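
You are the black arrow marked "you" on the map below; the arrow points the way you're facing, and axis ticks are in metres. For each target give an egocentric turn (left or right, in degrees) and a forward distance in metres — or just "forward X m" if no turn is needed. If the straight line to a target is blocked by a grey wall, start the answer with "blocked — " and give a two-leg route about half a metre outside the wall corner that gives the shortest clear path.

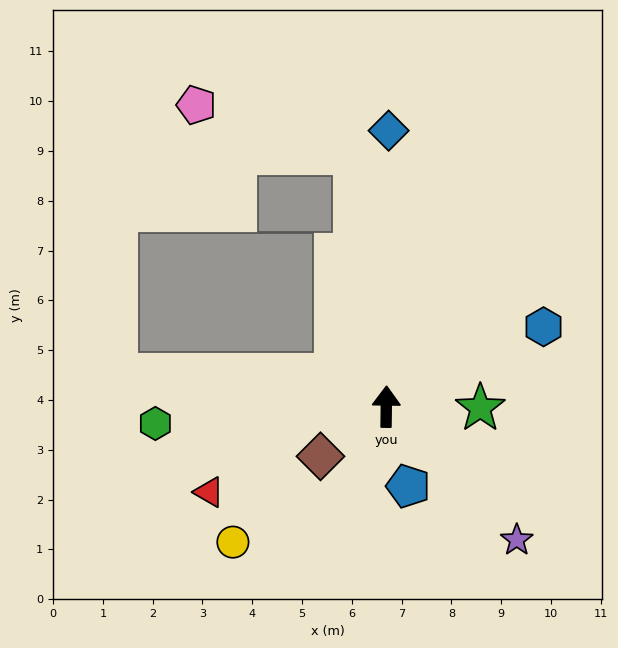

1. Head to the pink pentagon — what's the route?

blocked — turn left 8°, forward 5.1 m, then turn left 66°, forward 3.3 m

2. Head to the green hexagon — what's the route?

turn left 95°, forward 4.6 m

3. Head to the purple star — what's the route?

turn right 135°, forward 3.7 m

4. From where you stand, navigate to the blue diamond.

forward 5.5 m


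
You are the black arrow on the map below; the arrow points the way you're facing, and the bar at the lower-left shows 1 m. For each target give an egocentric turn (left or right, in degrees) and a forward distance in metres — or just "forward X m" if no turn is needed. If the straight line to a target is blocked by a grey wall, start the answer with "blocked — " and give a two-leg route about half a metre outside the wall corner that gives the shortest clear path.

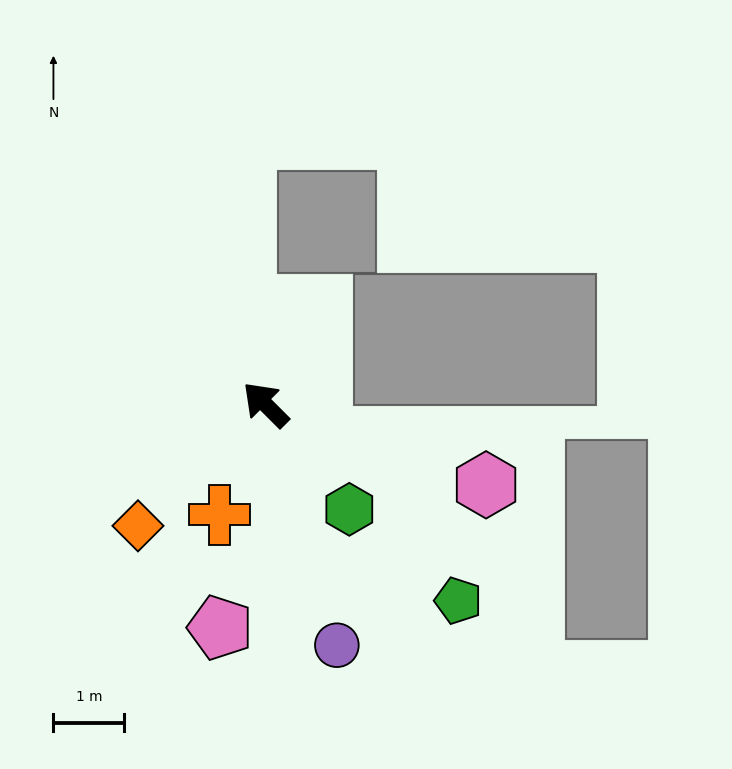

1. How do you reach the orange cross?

turn left 112°, forward 1.7 m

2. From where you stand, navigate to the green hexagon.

turn left 174°, forward 1.9 m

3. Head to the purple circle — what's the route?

turn left 152°, forward 3.5 m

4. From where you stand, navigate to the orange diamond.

turn left 89°, forward 2.5 m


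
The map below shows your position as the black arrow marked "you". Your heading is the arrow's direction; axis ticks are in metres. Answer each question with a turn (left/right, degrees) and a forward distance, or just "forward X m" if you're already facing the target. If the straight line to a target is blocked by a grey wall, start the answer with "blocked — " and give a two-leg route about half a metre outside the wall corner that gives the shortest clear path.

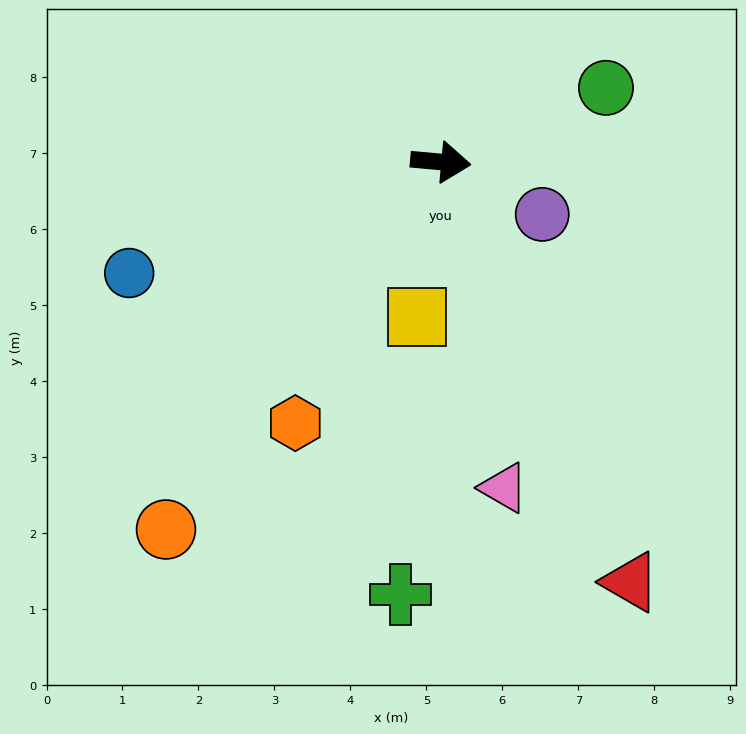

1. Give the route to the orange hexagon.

turn right 114°, forward 3.9 m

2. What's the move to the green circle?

turn left 29°, forward 2.4 m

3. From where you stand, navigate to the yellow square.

turn right 94°, forward 2.1 m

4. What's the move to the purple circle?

turn right 22°, forward 1.5 m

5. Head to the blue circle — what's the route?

turn right 155°, forward 4.4 m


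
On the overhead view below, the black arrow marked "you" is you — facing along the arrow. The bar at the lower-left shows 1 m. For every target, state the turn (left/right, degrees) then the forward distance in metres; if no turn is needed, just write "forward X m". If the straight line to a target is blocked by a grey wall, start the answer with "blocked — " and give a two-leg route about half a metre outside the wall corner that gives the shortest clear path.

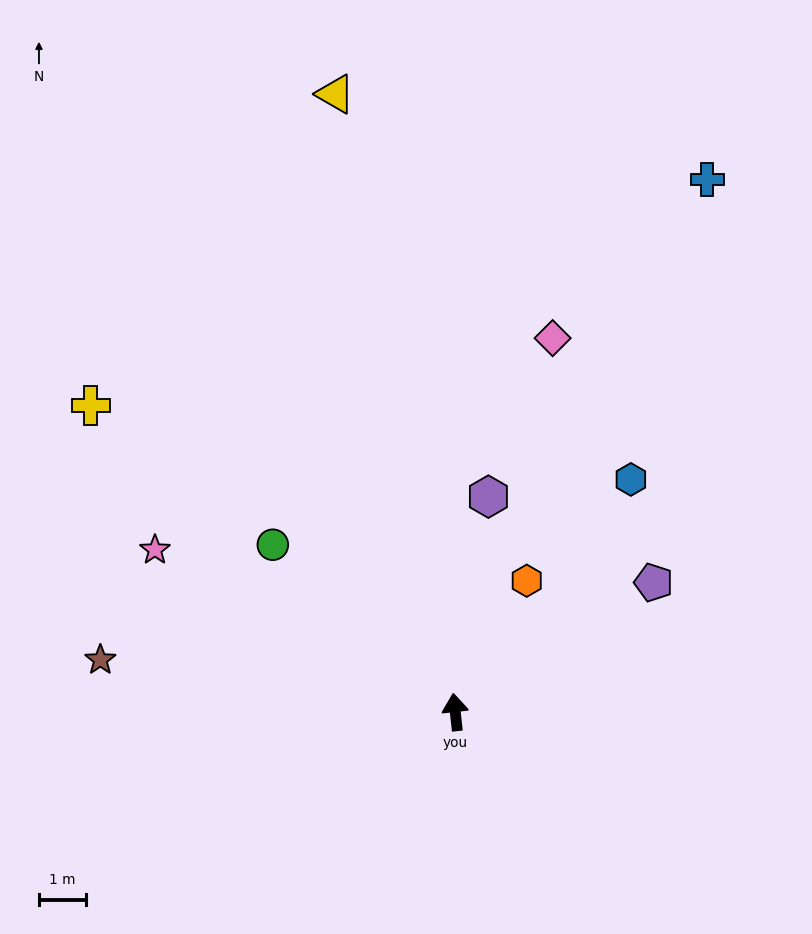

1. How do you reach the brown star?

turn left 75°, forward 7.7 m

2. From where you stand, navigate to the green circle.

turn left 41°, forward 5.3 m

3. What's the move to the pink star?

turn left 55°, forward 7.3 m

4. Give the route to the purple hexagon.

turn right 15°, forward 4.7 m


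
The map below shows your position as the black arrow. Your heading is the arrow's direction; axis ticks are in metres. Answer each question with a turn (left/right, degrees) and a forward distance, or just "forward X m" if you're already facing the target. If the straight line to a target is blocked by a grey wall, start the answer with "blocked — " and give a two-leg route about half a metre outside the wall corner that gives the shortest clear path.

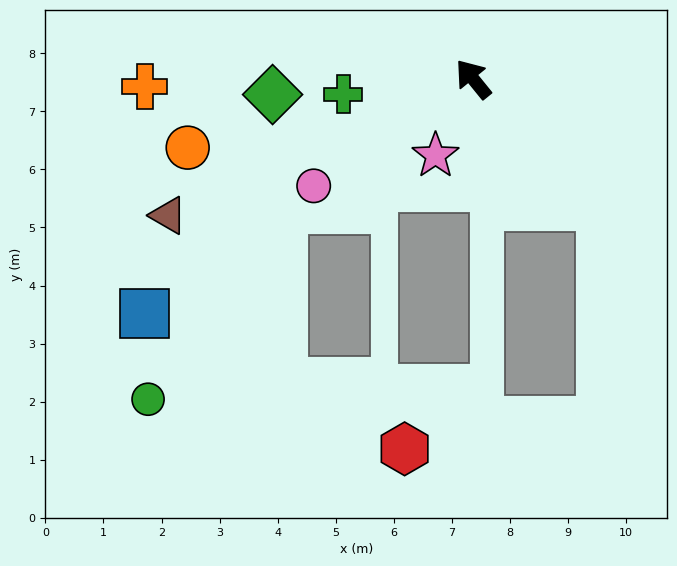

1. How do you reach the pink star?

turn left 115°, forward 1.5 m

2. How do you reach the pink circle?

turn left 85°, forward 3.3 m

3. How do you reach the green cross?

turn left 58°, forward 2.3 m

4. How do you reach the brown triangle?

turn left 75°, forward 5.8 m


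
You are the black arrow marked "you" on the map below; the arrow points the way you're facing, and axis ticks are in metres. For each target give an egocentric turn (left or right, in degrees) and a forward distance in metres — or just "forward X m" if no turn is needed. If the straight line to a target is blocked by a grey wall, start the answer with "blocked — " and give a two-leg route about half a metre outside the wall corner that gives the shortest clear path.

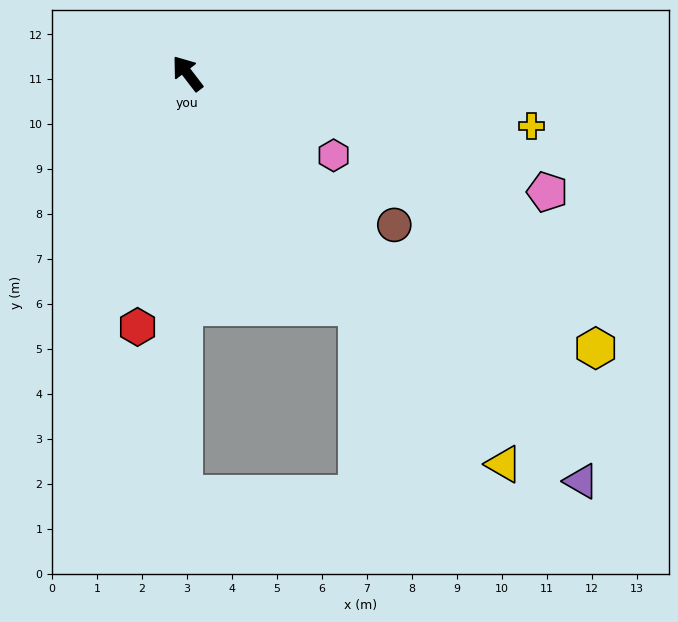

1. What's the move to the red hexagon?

turn left 131°, forward 5.7 m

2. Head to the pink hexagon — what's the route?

turn right 157°, forward 3.7 m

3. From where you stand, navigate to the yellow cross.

turn right 136°, forward 7.7 m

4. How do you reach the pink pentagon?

turn right 146°, forward 8.4 m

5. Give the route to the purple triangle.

turn right 173°, forward 12.6 m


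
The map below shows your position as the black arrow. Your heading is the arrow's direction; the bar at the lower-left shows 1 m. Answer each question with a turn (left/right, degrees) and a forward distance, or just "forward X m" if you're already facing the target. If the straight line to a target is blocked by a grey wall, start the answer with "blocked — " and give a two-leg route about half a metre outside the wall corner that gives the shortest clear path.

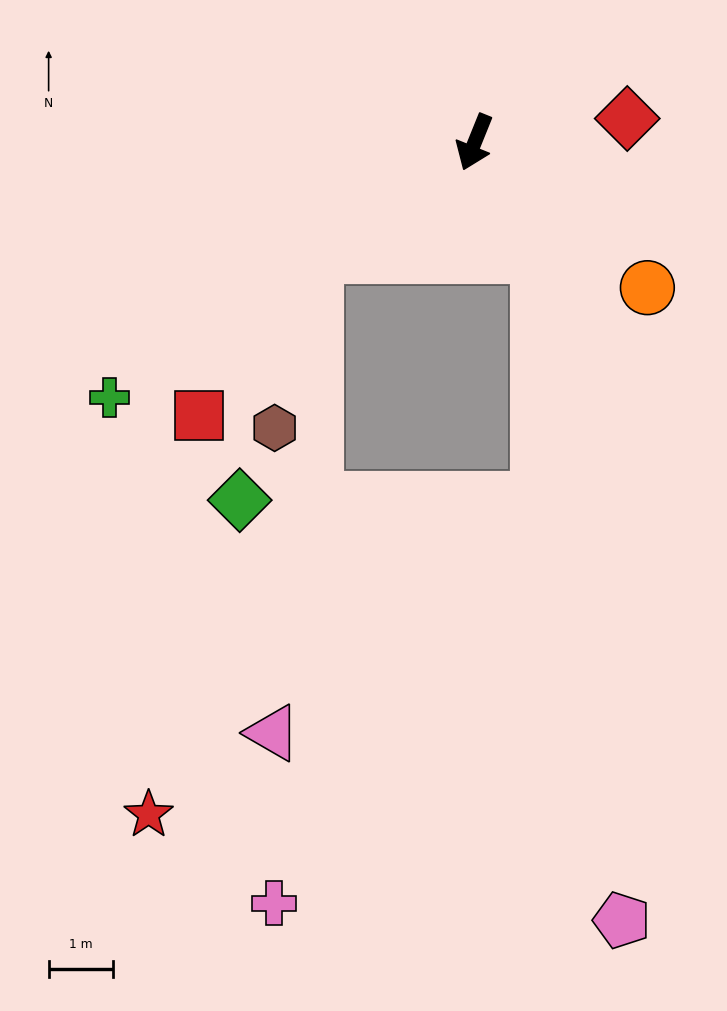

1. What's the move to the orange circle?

turn left 72°, forward 3.5 m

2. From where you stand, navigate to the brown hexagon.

blocked — turn right 32°, forward 3.0 m, then turn left 41°, forward 2.7 m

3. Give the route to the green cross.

turn right 33°, forward 6.9 m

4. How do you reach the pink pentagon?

blocked — turn left 51°, forward 2.0 m, then turn right 22°, forward 10.3 m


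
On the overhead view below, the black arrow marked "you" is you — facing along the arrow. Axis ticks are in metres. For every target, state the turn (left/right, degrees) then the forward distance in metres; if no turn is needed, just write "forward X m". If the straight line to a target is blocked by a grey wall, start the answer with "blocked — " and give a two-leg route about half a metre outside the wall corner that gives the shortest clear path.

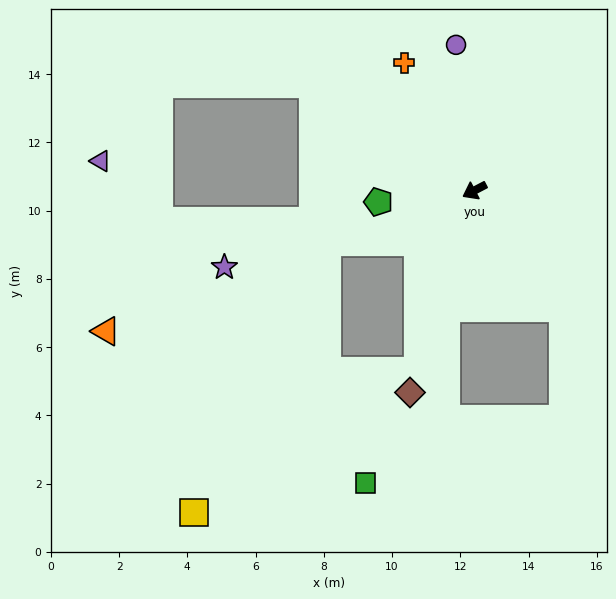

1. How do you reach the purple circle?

turn right 110°, forward 4.3 m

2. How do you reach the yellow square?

blocked — turn right 8°, forward 4.6 m, then turn left 44°, forward 8.8 m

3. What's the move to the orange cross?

turn right 89°, forward 4.3 m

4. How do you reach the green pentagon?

turn right 21°, forward 2.8 m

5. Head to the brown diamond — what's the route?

turn left 45°, forward 6.2 m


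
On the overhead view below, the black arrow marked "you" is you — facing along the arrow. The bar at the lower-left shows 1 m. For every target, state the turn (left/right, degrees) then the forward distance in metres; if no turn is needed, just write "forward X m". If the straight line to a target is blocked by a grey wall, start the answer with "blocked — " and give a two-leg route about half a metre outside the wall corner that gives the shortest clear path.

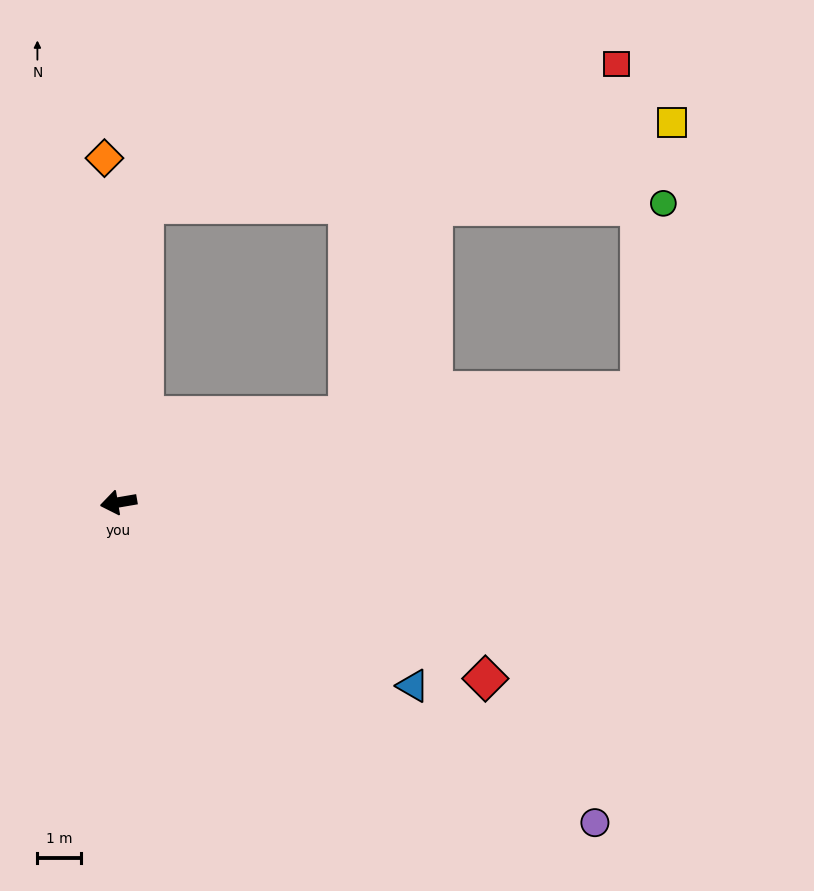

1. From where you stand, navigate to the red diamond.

turn left 145°, forward 9.3 m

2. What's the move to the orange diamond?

turn right 97°, forward 7.8 m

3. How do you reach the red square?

blocked — turn right 105°, forward 6.8 m, then turn right 68°, forward 11.2 m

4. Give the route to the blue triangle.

turn left 138°, forward 7.9 m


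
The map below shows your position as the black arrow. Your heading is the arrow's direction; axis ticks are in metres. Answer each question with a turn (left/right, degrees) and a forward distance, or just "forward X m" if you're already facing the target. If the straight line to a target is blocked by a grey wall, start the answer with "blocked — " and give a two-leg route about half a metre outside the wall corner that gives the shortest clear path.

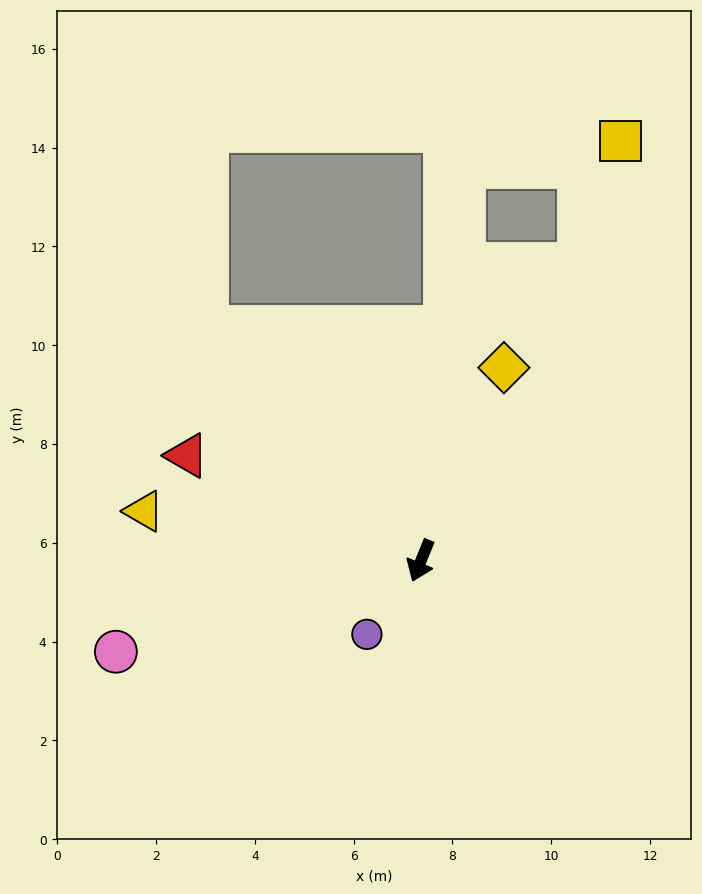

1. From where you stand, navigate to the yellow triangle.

turn right 78°, forward 5.7 m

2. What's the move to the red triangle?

turn right 92°, forward 5.2 m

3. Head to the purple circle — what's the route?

turn right 14°, forward 1.9 m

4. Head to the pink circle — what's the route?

turn right 51°, forward 6.4 m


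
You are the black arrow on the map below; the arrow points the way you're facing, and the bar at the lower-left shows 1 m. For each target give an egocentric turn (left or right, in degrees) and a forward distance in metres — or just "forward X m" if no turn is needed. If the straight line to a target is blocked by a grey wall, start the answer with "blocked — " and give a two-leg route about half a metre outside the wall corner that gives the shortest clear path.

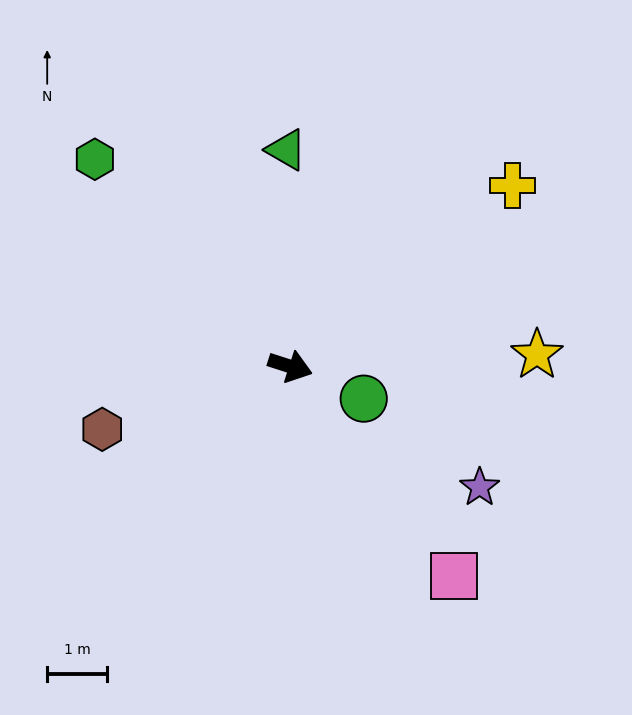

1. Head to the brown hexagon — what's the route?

turn right 144°, forward 3.3 m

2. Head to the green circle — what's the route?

turn right 6°, forward 1.3 m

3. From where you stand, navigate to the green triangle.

turn left 109°, forward 3.6 m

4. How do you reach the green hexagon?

turn left 151°, forward 4.7 m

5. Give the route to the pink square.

turn right 34°, forward 4.4 m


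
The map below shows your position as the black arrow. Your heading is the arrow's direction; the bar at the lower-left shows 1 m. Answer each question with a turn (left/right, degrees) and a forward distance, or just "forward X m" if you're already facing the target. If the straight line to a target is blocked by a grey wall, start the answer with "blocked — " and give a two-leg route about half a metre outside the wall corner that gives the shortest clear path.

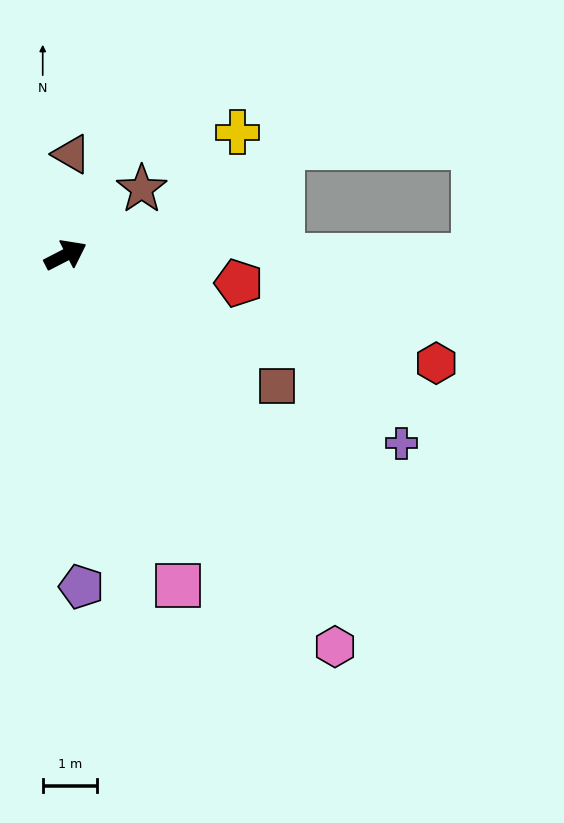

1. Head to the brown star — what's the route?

turn left 14°, forward 1.9 m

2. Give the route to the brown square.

turn right 59°, forward 4.6 m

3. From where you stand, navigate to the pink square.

turn right 98°, forward 6.4 m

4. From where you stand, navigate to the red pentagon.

turn right 36°, forward 3.2 m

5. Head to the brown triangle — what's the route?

turn left 59°, forward 1.9 m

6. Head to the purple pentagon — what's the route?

turn right 115°, forward 6.1 m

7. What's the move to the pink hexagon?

turn right 83°, forward 8.7 m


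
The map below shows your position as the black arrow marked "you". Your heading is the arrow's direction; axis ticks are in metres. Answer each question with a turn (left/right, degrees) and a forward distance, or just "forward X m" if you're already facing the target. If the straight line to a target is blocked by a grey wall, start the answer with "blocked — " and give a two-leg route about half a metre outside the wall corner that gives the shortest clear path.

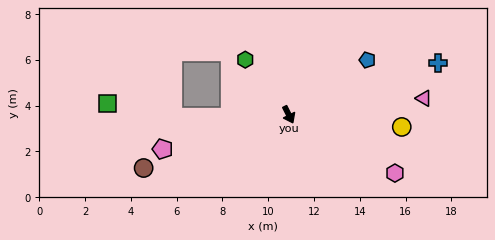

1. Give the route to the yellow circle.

turn left 57°, forward 5.0 m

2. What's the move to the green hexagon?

turn right 168°, forward 3.1 m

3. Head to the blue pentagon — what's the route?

turn left 98°, forward 4.2 m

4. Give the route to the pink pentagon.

turn right 101°, forward 5.7 m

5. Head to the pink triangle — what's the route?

turn left 70°, forward 5.9 m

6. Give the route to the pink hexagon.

turn left 34°, forward 5.3 m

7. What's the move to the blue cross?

turn left 82°, forward 6.9 m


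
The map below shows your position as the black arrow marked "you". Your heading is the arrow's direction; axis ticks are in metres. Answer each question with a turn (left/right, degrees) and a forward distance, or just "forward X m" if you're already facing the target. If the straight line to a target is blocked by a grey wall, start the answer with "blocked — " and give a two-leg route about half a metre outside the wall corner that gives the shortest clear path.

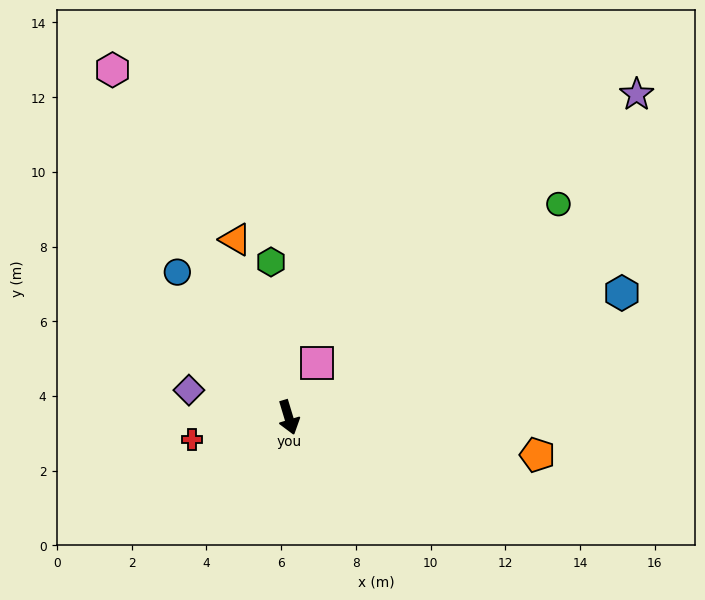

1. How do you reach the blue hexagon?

turn left 94°, forward 9.5 m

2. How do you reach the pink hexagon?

turn right 170°, forward 10.4 m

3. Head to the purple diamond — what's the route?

turn right 122°, forward 2.8 m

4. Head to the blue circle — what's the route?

turn right 159°, forward 4.9 m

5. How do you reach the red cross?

turn right 94°, forward 2.7 m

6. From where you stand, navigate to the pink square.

turn left 136°, forward 1.6 m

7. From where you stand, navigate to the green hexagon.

turn left 170°, forward 4.2 m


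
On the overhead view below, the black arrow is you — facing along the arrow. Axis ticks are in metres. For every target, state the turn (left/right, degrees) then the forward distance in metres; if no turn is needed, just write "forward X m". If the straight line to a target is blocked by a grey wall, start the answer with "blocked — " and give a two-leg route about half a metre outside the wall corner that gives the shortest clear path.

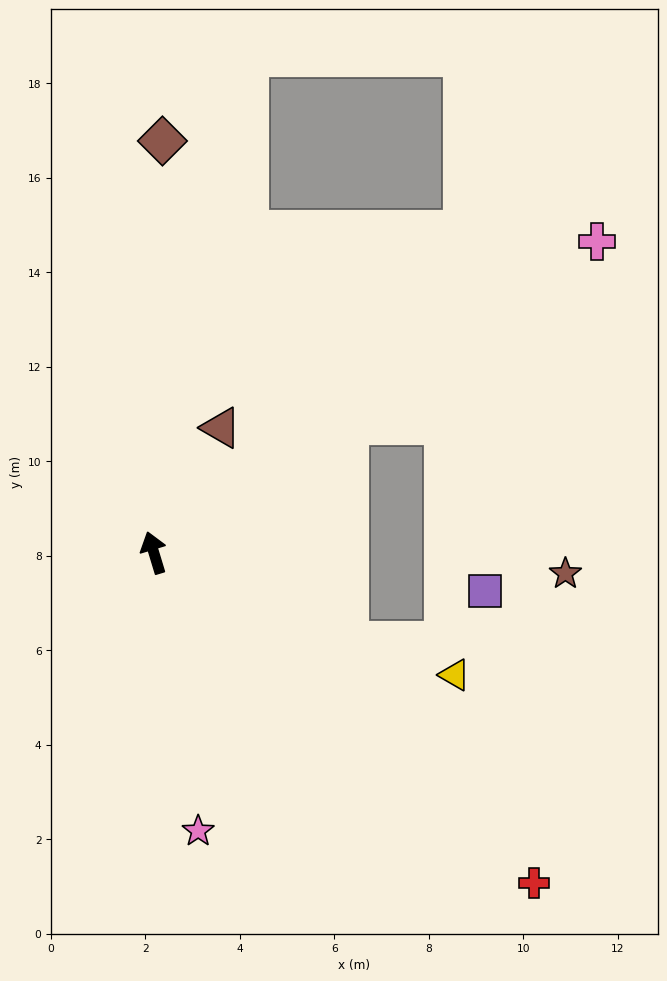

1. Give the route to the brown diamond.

turn right 18°, forward 8.7 m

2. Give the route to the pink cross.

turn right 72°, forward 11.5 m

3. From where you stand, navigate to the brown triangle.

turn right 45°, forward 3.0 m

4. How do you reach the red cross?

turn right 148°, forward 10.7 m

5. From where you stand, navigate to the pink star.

turn left 172°, forward 6.0 m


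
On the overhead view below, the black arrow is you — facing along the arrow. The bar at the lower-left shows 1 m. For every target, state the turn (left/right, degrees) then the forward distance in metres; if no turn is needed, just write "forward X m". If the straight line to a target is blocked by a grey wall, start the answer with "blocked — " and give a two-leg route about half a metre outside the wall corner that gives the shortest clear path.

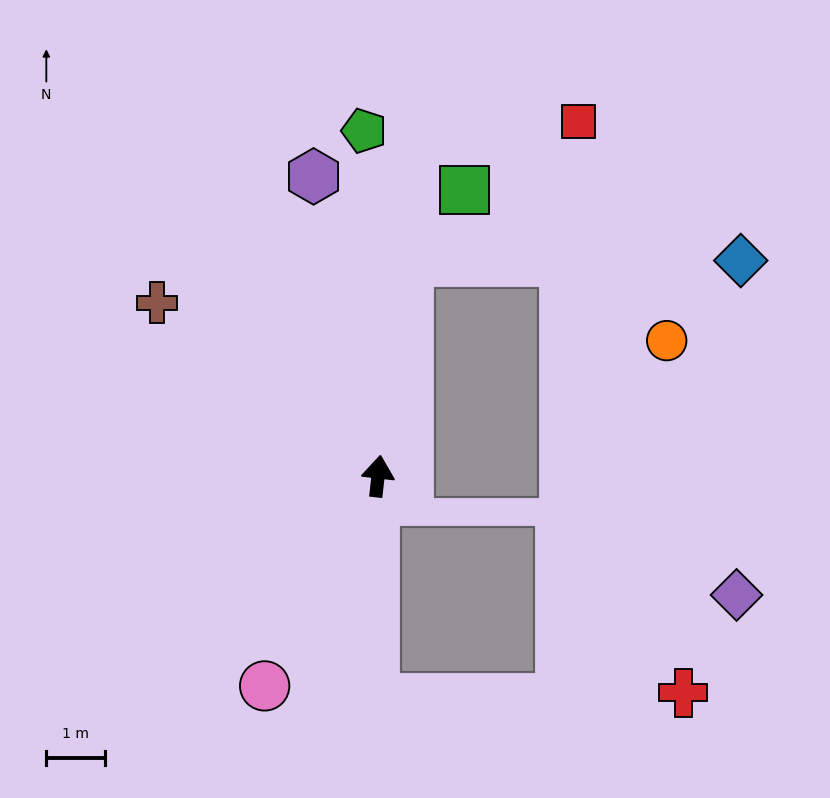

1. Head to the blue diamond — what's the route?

blocked — forward 3.7 m, then turn right 83°, forward 5.7 m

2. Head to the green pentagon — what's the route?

turn left 9°, forward 5.9 m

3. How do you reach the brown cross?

turn left 58°, forward 4.8 m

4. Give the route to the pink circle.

turn left 158°, forward 4.1 m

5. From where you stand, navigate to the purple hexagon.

turn left 19°, forward 5.2 m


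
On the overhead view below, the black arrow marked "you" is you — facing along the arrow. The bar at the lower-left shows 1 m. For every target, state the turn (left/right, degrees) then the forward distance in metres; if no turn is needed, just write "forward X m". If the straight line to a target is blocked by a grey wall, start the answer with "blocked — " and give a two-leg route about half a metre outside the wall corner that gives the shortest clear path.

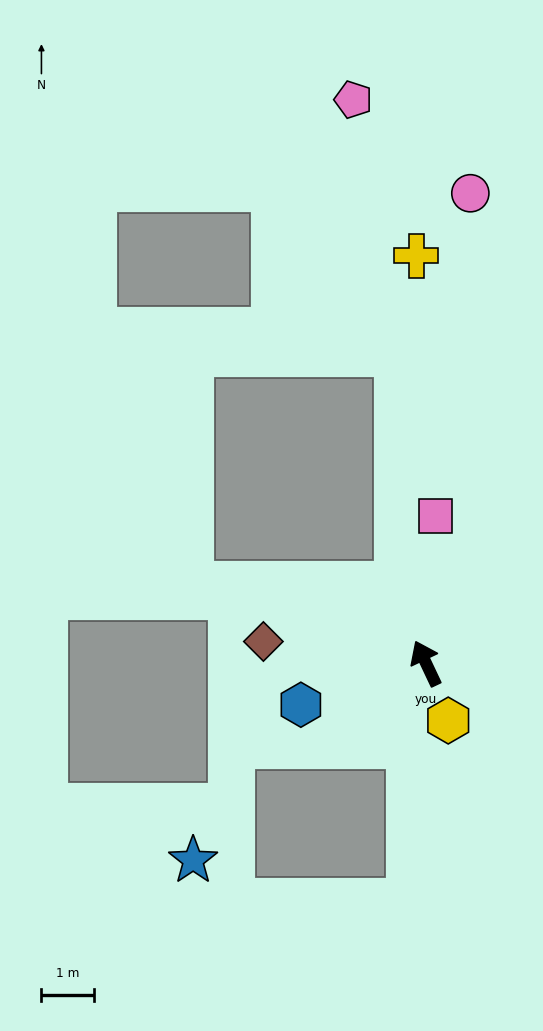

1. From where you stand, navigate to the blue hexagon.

turn left 83°, forward 2.5 m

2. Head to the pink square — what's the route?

turn right 29°, forward 2.8 m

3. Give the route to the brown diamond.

turn left 57°, forward 3.1 m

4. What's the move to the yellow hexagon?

turn left 176°, forward 1.2 m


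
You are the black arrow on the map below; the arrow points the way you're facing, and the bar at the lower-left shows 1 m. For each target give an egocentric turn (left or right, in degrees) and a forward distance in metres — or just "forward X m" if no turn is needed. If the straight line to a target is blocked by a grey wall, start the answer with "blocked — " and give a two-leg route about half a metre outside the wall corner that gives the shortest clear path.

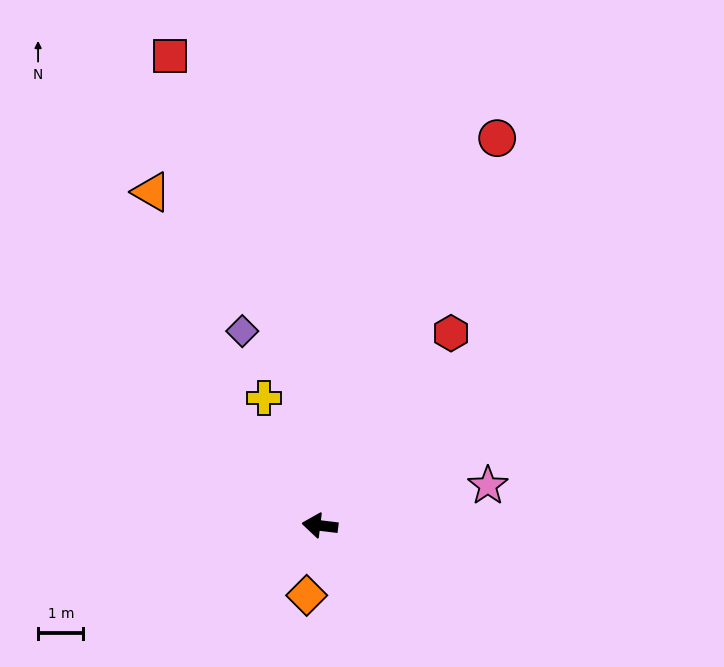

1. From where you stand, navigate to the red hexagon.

turn right 117°, forward 5.1 m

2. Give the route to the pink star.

turn right 160°, forward 3.8 m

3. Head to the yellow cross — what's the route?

turn right 59°, forward 3.1 m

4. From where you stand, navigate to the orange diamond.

turn left 86°, forward 1.6 m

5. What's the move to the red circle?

turn right 108°, forward 9.4 m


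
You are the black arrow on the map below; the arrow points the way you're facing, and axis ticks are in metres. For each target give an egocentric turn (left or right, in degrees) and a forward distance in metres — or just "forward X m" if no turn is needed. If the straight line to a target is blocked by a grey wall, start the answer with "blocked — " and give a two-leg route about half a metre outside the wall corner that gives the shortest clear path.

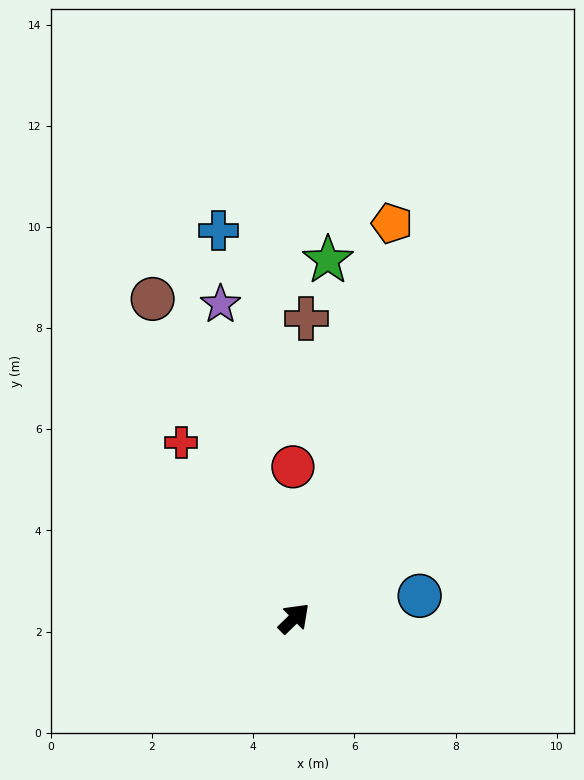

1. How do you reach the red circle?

turn left 46°, forward 3.0 m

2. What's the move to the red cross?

turn left 78°, forward 4.1 m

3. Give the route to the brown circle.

turn left 70°, forward 6.9 m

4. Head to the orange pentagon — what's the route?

turn left 32°, forward 8.0 m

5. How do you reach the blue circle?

turn right 34°, forward 2.5 m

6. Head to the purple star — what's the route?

turn left 59°, forward 6.4 m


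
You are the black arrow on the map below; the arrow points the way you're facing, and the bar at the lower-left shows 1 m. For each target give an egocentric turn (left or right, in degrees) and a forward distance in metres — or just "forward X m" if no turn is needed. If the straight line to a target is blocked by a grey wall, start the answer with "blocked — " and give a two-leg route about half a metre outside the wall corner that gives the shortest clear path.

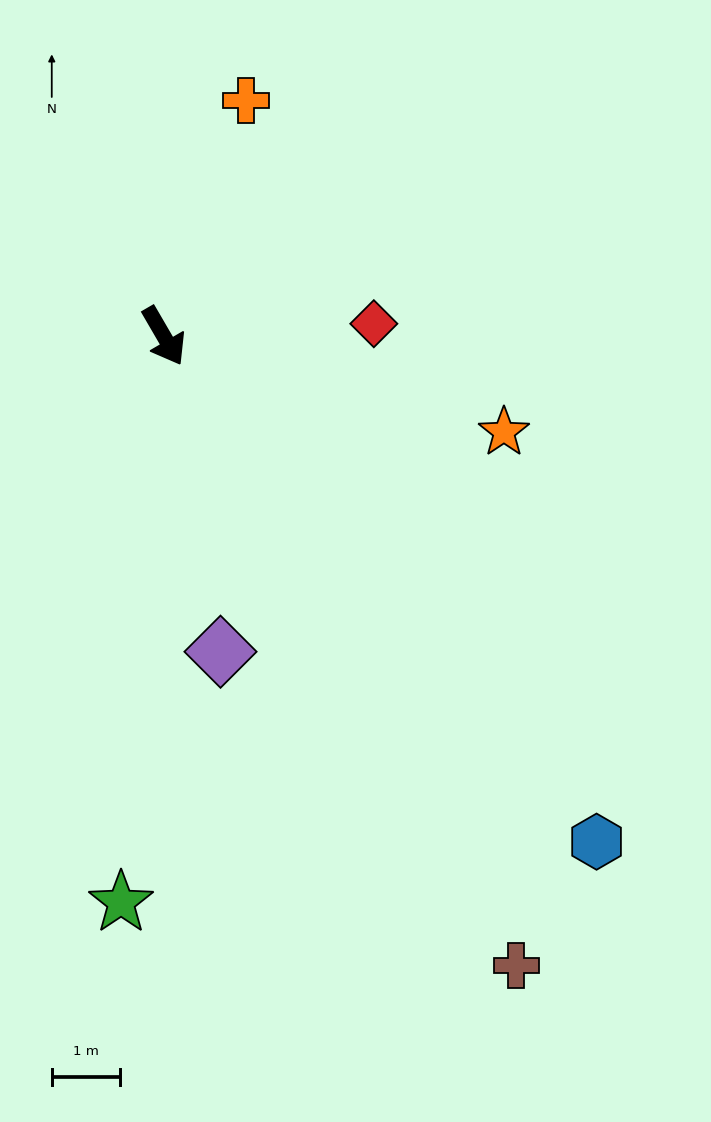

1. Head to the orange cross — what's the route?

turn left 131°, forward 3.6 m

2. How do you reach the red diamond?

turn left 63°, forward 3.1 m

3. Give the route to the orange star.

turn left 44°, forward 5.2 m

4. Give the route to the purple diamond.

turn right 20°, forward 4.7 m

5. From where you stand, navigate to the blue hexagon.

turn left 10°, forward 9.7 m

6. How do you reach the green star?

turn right 35°, forward 8.3 m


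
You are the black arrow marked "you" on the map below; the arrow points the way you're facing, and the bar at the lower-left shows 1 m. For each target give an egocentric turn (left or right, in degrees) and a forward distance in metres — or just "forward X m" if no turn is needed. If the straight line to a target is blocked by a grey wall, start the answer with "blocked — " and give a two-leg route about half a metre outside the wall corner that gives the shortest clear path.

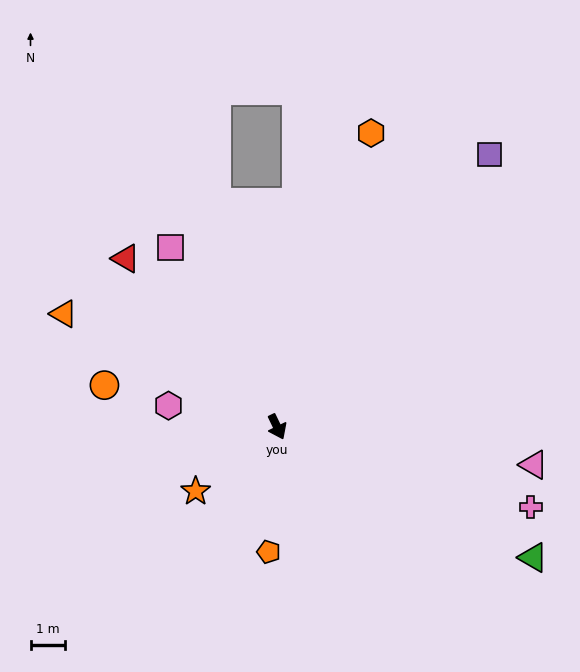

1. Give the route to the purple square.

turn left 116°, forward 10.0 m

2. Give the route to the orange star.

turn right 77°, forward 3.0 m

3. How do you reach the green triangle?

turn left 37°, forward 8.3 m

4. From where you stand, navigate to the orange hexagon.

turn left 136°, forward 8.9 m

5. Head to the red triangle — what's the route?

turn right 164°, forward 6.6 m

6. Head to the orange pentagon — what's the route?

turn right 30°, forward 3.6 m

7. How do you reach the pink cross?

turn left 47°, forward 7.7 m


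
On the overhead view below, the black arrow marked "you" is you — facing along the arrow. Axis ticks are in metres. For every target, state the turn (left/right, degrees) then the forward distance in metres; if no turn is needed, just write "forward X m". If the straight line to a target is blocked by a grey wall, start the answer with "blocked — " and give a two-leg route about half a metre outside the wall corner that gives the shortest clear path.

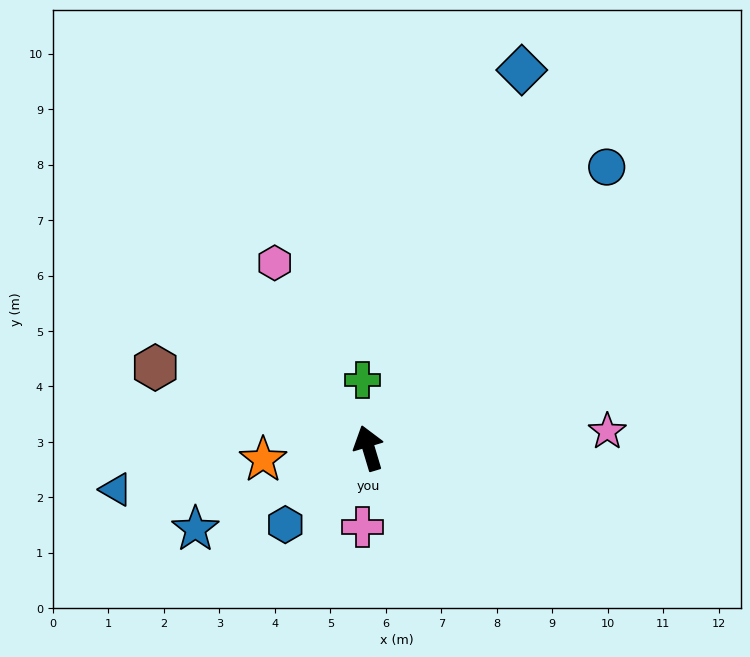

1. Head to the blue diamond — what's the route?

turn right 39°, forward 7.4 m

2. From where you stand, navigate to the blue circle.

turn right 57°, forward 6.6 m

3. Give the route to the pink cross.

turn left 159°, forward 1.4 m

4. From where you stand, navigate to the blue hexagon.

turn left 116°, forward 2.0 m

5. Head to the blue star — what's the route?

turn left 98°, forward 3.4 m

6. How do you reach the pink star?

turn right 103°, forward 4.3 m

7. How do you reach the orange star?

turn left 80°, forward 1.9 m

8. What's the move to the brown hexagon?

turn left 53°, forward 4.1 m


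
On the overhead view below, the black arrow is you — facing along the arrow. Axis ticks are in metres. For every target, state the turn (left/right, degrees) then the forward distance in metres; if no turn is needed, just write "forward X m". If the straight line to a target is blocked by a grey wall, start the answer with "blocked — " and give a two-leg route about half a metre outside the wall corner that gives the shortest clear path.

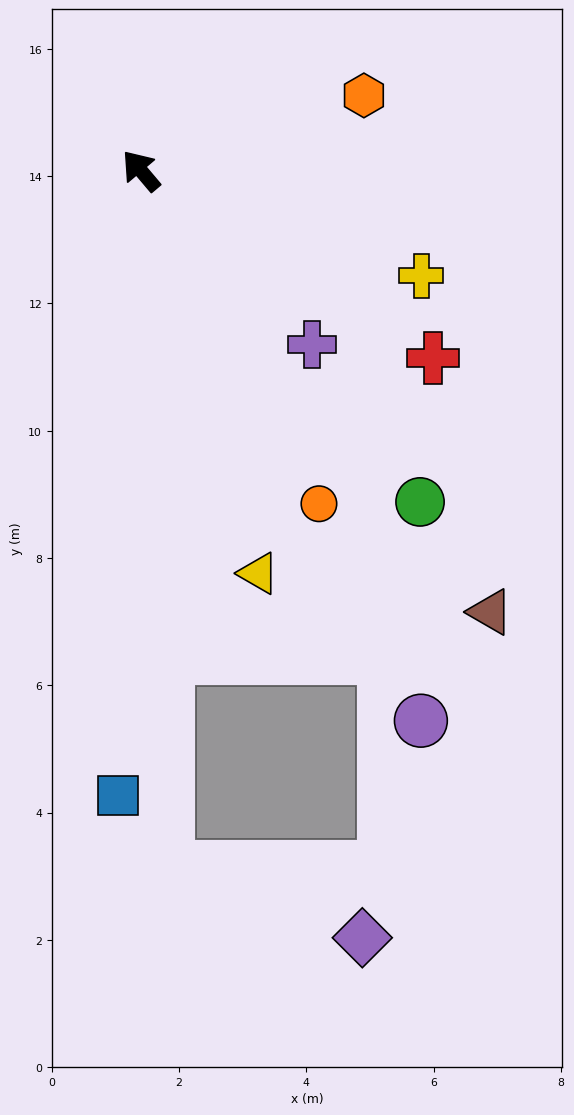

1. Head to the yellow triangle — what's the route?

turn left 156°, forward 6.6 m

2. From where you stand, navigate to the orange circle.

turn left 168°, forward 5.9 m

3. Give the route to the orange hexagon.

turn right 112°, forward 3.7 m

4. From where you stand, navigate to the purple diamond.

blocked — turn left 142°, forward 11.0 m, then turn left 68°, forward 3.3 m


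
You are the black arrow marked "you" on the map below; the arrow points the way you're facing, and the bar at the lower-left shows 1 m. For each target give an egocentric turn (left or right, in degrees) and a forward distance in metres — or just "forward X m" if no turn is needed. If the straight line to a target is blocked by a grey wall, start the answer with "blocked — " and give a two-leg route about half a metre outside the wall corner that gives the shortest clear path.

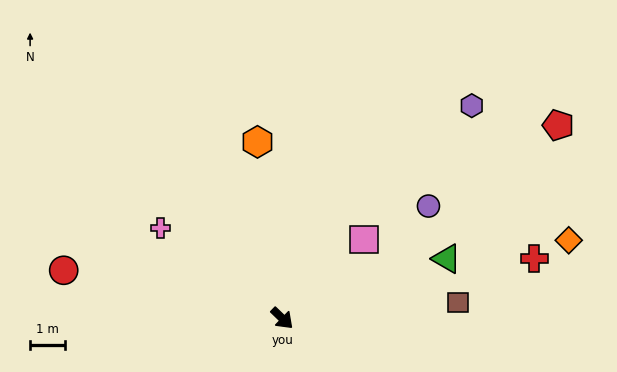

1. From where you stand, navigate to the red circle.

turn right 148°, forward 6.5 m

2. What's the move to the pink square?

turn left 88°, forward 3.3 m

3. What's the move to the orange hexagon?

turn left 142°, forward 5.2 m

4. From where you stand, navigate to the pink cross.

turn right 172°, forward 4.4 m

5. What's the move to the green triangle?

turn left 64°, forward 5.1 m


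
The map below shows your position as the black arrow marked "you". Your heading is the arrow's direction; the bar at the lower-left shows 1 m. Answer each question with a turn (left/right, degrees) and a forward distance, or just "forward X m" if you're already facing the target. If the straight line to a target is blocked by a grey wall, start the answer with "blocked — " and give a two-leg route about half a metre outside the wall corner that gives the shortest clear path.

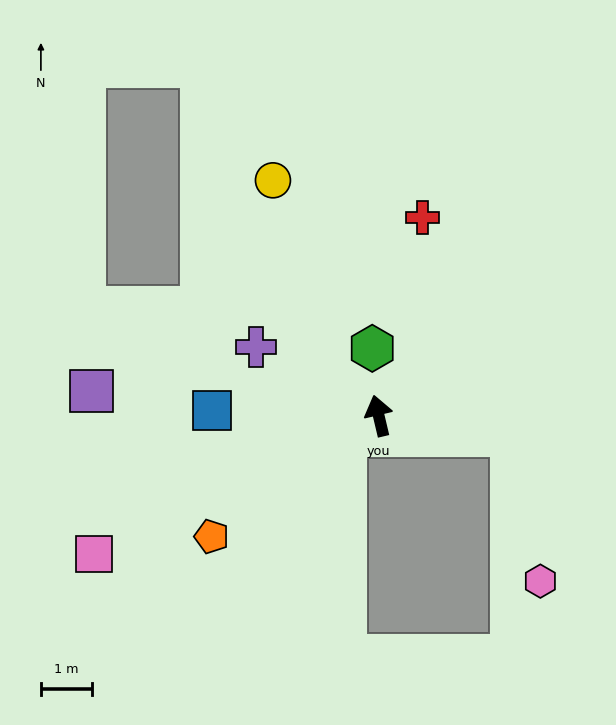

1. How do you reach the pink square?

turn left 103°, forward 6.2 m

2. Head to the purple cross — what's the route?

turn left 47°, forward 2.8 m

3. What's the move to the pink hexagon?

blocked — turn right 112°, forward 2.6 m, then turn right 70°, forward 2.9 m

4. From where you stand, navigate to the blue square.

turn left 75°, forward 3.3 m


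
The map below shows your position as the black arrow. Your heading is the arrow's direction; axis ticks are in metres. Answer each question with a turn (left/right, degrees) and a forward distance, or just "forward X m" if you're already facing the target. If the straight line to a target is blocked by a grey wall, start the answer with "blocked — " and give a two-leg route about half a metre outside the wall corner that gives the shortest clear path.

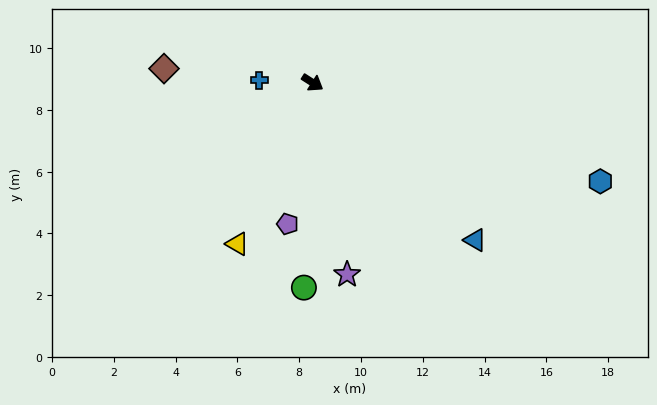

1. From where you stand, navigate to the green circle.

turn right 60°, forward 6.6 m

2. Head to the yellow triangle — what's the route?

turn right 82°, forward 5.8 m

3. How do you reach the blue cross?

turn right 150°, forward 1.7 m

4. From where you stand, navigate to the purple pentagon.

turn right 67°, forward 4.6 m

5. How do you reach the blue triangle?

turn right 12°, forward 7.3 m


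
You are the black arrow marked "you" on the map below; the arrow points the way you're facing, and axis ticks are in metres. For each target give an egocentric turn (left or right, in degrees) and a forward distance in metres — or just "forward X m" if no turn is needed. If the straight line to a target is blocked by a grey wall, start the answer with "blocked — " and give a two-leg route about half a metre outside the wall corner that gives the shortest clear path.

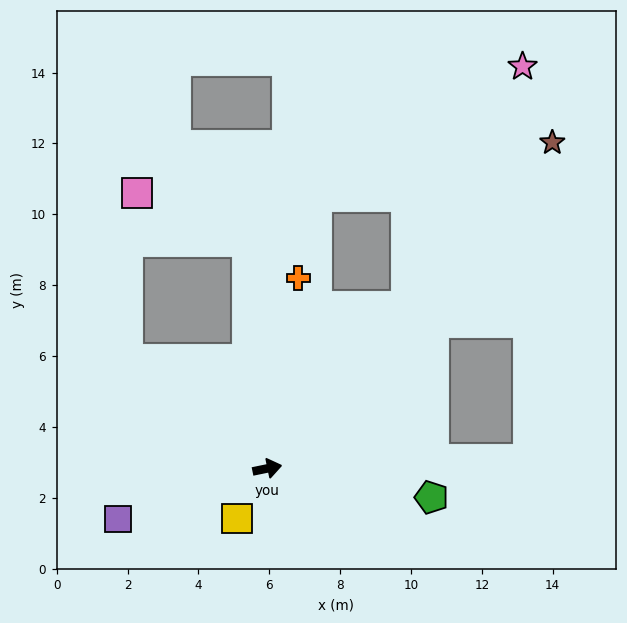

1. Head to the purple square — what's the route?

turn right 173°, forward 4.5 m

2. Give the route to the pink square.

blocked — turn left 83°, forward 6.4 m, then turn left 61°, forward 3.4 m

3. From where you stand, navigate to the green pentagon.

turn right 22°, forward 4.7 m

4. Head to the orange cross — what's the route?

turn left 69°, forward 5.4 m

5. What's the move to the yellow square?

turn right 133°, forward 1.7 m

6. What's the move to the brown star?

turn left 37°, forward 12.2 m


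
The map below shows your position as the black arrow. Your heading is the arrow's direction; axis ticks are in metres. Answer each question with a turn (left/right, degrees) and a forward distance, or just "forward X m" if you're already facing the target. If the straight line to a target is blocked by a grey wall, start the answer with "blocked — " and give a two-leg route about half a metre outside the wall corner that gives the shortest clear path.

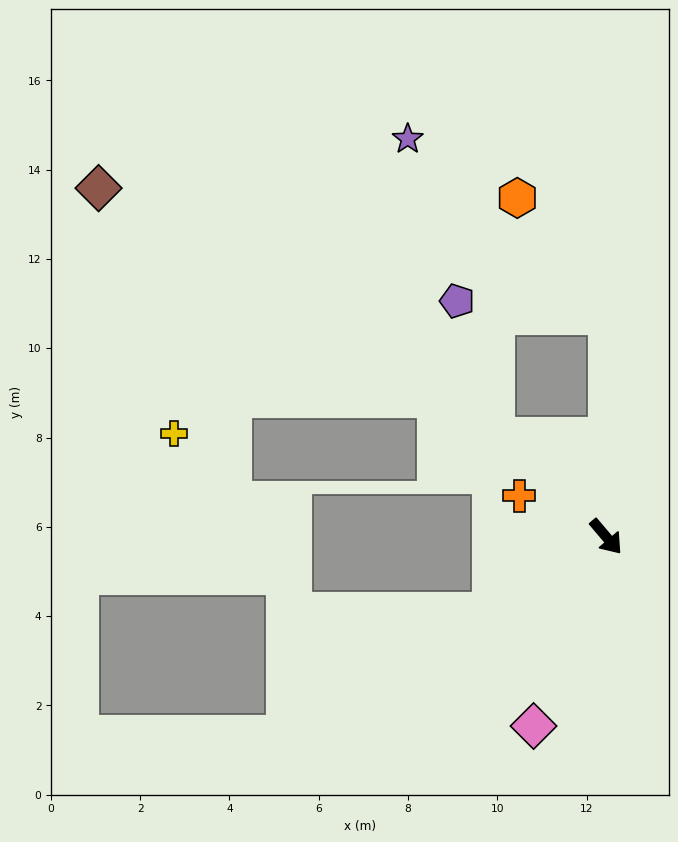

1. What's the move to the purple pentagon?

blocked — turn right 173°, forward 3.3 m, then turn right 31°, forward 3.1 m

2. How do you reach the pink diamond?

turn right 61°, forward 4.5 m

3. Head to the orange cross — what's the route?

turn right 155°, forward 2.2 m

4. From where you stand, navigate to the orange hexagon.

blocked — turn left 139°, forward 4.9 m, then turn left 38°, forward 3.3 m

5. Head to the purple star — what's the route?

blocked — turn left 139°, forward 4.9 m, then turn left 49°, forward 6.0 m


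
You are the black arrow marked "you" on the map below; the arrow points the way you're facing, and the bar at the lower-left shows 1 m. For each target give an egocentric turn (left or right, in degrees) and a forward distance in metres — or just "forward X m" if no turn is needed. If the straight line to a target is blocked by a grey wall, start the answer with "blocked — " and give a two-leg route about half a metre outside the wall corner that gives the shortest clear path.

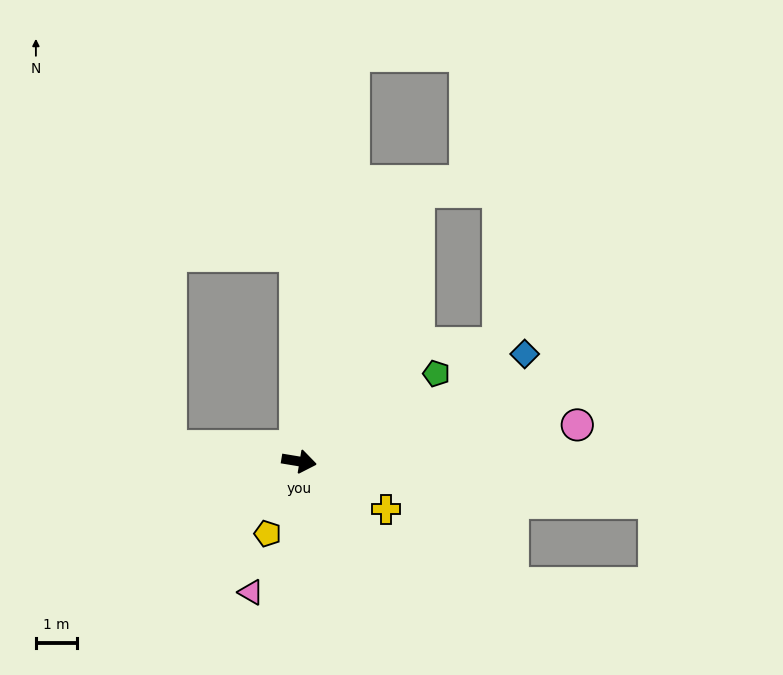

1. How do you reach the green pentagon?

turn left 42°, forward 3.9 m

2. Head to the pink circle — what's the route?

turn left 17°, forward 6.8 m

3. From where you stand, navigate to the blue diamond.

turn left 35°, forward 6.0 m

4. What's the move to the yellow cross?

turn right 19°, forward 2.4 m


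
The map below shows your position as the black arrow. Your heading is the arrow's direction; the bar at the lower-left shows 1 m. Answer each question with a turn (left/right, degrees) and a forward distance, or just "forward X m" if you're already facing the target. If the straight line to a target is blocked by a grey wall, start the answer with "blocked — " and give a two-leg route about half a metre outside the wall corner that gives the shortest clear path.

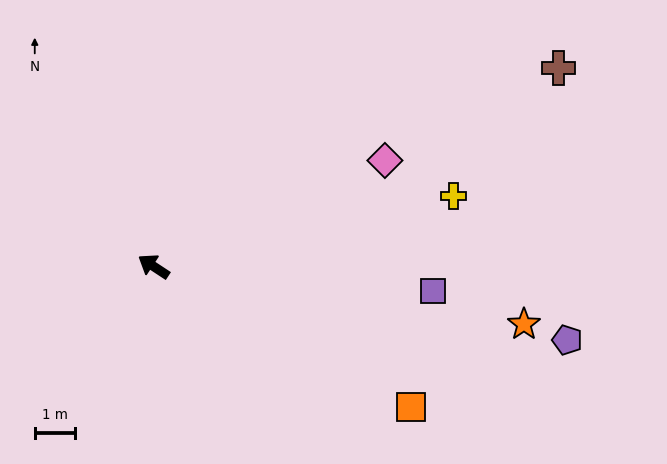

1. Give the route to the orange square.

turn right 175°, forward 7.4 m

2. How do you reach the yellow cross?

turn right 133°, forward 7.7 m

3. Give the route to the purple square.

turn right 152°, forward 7.0 m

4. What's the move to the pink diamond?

turn right 122°, forward 6.4 m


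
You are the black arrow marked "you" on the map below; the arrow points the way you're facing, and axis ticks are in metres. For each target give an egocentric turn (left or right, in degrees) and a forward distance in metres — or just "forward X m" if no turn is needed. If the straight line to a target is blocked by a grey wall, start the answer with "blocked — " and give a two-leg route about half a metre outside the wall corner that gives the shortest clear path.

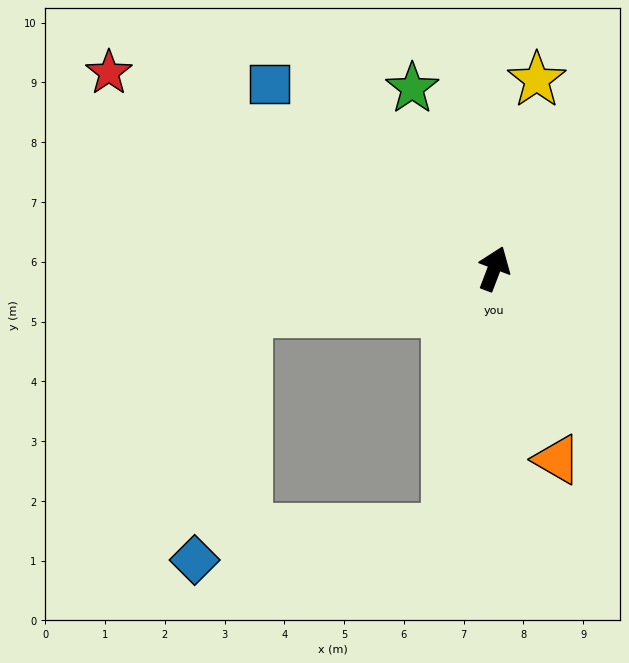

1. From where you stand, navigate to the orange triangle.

turn right 141°, forward 3.4 m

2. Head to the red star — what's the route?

turn left 84°, forward 7.2 m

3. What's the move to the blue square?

turn left 71°, forward 4.9 m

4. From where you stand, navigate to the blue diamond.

blocked — turn left 121°, forward 4.2 m, then turn left 68°, forward 4.2 m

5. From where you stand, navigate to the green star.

turn left 45°, forward 3.3 m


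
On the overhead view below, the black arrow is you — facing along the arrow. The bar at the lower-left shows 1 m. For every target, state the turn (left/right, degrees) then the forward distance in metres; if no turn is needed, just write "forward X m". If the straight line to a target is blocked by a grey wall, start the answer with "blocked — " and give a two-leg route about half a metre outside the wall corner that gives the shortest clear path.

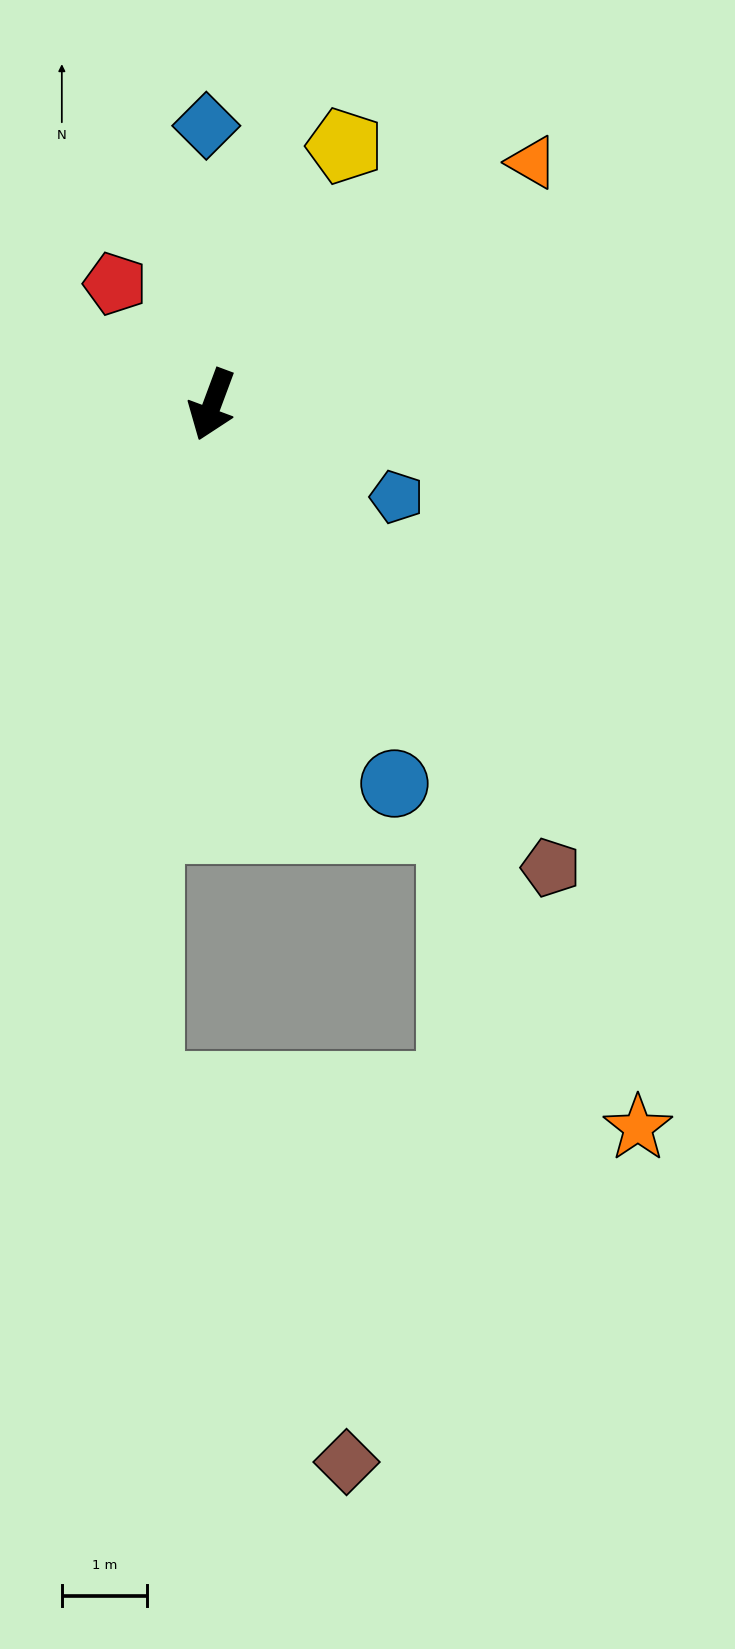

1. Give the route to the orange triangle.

turn left 148°, forward 4.7 m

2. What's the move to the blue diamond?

turn right 158°, forward 3.3 m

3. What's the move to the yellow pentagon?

turn left 173°, forward 3.4 m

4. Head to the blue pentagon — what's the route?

turn left 84°, forward 2.4 m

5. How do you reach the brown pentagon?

turn left 57°, forward 6.7 m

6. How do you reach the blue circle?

turn left 46°, forward 4.9 m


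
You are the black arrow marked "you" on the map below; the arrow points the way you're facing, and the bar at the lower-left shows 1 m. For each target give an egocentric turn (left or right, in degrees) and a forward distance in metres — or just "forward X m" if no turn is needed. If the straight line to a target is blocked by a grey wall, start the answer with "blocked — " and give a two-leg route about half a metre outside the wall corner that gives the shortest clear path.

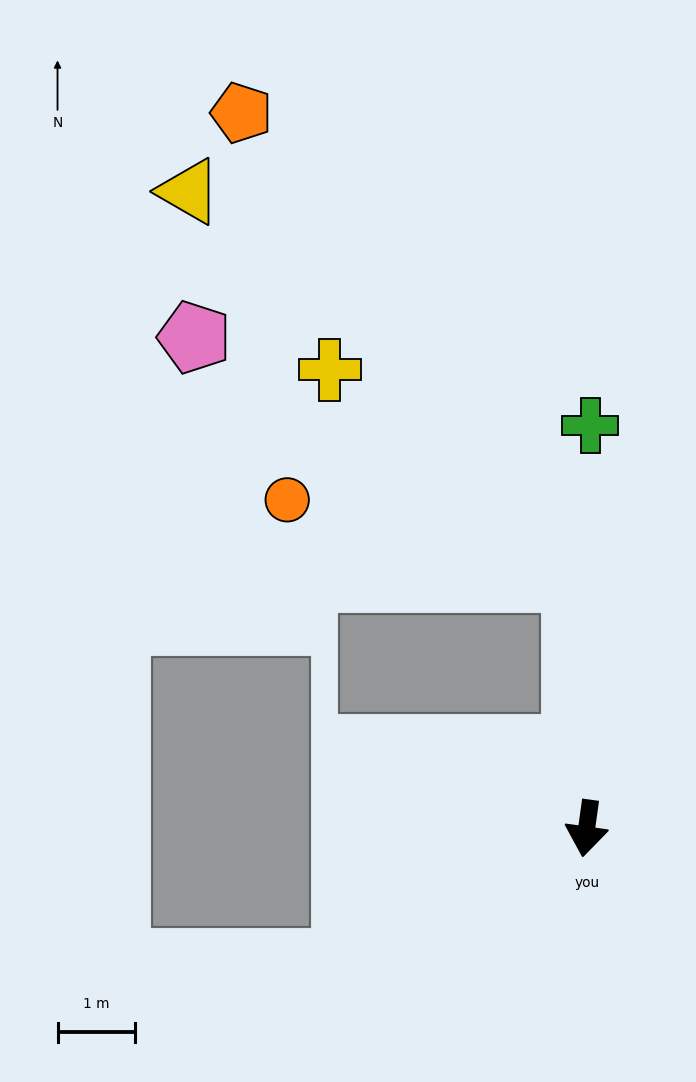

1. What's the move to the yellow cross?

blocked — turn right 169°, forward 3.2 m, then turn left 46°, forward 4.2 m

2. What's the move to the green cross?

turn right 173°, forward 5.2 m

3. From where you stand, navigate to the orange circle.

blocked — turn right 169°, forward 3.2 m, then turn left 72°, forward 3.8 m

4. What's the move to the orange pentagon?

blocked — turn right 169°, forward 3.2 m, then turn left 32°, forward 7.4 m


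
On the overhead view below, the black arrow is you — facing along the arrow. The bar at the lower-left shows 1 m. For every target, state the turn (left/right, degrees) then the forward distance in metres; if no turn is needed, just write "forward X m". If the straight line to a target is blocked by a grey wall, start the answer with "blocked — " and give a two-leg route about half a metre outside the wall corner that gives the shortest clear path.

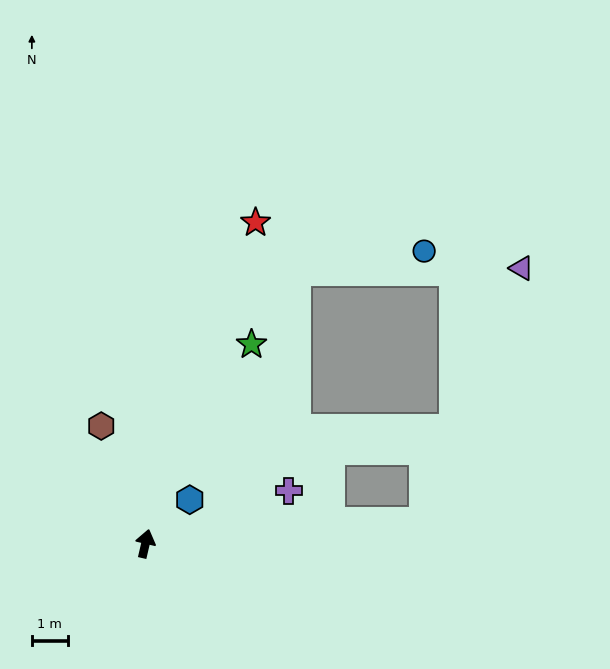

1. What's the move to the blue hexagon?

turn right 32°, forward 1.7 m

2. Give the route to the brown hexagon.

turn left 34°, forward 3.5 m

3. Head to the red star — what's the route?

turn right 6°, forward 9.5 m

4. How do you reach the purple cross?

turn right 57°, forward 4.3 m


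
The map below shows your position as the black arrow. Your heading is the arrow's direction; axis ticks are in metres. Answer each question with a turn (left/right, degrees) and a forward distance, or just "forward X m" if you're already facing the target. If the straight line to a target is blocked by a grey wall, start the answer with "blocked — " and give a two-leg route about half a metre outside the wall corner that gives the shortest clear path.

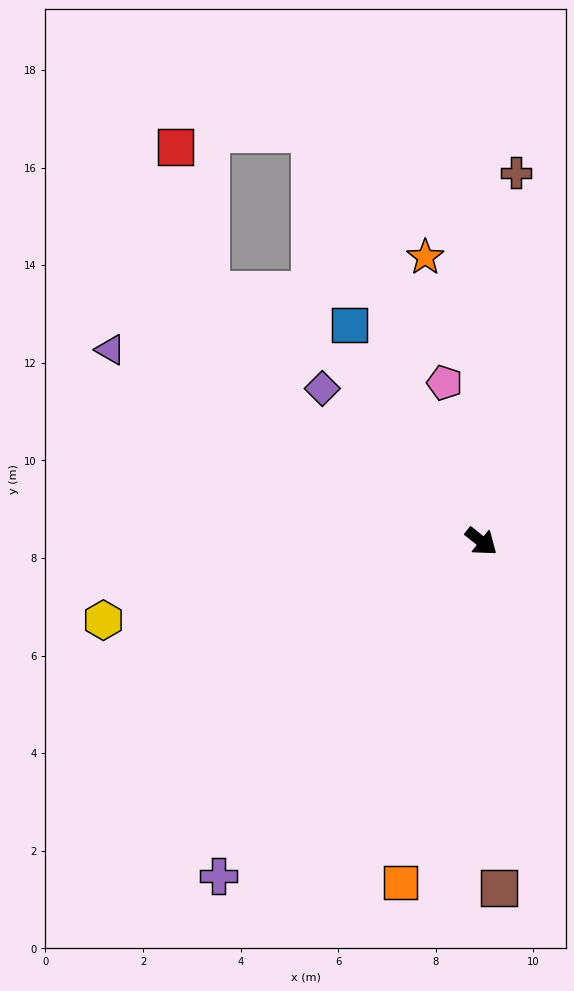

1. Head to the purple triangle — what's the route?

turn right 169°, forward 8.6 m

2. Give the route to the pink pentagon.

turn left 142°, forward 3.3 m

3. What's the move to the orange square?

turn right 65°, forward 7.2 m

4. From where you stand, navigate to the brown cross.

turn left 123°, forward 7.6 m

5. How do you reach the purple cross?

turn right 90°, forward 8.7 m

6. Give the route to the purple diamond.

turn left 175°, forward 4.5 m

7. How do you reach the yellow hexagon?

turn right 130°, forward 7.9 m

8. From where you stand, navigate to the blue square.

turn left 160°, forward 5.2 m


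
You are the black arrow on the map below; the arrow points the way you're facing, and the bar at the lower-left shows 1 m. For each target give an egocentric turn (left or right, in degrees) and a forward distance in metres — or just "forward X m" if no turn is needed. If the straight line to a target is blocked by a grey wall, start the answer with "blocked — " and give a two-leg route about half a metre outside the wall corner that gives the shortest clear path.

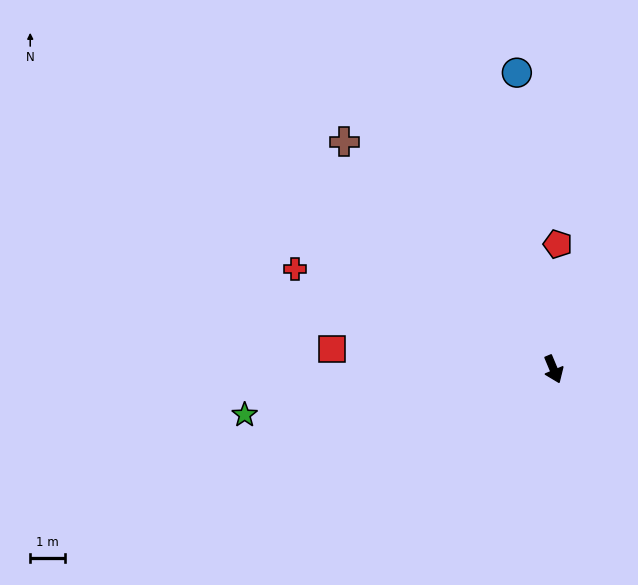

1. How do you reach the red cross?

turn right 134°, forward 8.0 m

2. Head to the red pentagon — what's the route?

turn left 155°, forward 3.6 m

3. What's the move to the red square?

turn right 118°, forward 6.4 m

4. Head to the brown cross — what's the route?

turn right 160°, forward 8.9 m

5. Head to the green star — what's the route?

turn right 104°, forward 9.0 m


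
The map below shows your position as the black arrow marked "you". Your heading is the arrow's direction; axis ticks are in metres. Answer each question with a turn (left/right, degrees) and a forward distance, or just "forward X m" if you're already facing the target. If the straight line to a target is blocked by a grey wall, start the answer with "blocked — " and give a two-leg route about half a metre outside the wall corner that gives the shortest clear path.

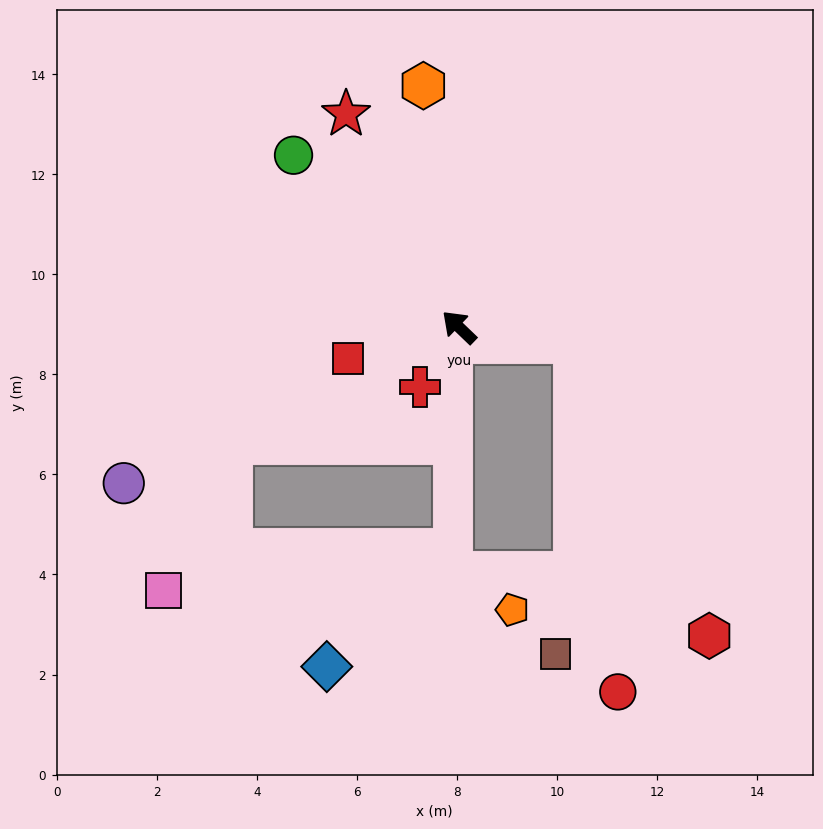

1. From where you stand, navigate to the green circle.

turn right 2°, forward 4.8 m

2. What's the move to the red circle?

blocked — turn right 144°, forward 2.3 m, then turn right 75°, forward 7.0 m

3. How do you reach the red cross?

turn left 101°, forward 1.4 m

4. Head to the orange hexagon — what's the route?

turn right 38°, forward 4.9 m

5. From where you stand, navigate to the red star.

turn right 18°, forward 4.8 m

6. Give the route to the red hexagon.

blocked — turn right 144°, forward 2.3 m, then turn right 58°, forward 6.4 m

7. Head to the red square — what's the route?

turn left 60°, forward 2.3 m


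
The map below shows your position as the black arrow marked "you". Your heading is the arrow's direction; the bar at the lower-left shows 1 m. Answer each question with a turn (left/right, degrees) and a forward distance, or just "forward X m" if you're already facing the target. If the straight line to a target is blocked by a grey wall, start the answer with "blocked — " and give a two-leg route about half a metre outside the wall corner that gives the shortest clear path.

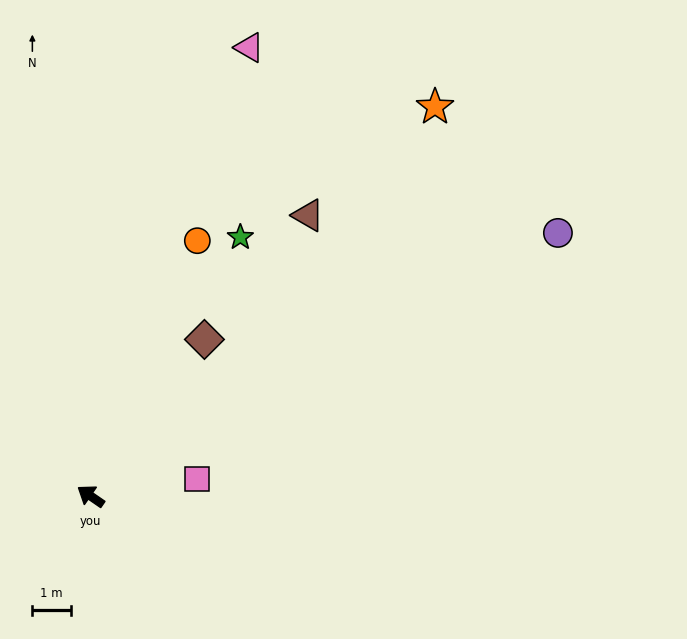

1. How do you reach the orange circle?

turn right 78°, forward 7.2 m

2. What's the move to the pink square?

turn right 136°, forward 2.8 m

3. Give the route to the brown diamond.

turn right 91°, forward 5.0 m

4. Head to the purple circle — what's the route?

turn right 116°, forward 14.0 m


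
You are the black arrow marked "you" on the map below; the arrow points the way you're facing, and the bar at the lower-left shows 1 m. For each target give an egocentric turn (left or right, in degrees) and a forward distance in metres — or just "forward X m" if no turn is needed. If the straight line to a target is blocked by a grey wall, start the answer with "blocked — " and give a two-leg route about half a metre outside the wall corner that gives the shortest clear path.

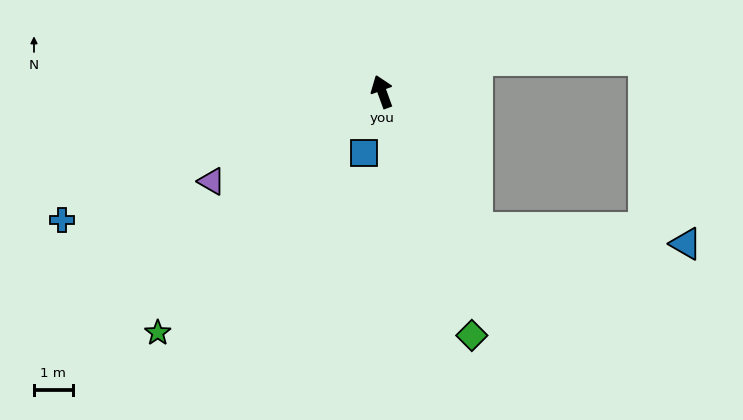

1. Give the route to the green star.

turn left 117°, forward 8.5 m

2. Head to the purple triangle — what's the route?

turn left 98°, forward 5.0 m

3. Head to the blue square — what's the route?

turn left 143°, forward 1.6 m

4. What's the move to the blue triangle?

blocked — turn right 165°, forward 4.3 m, then turn left 51°, forward 5.4 m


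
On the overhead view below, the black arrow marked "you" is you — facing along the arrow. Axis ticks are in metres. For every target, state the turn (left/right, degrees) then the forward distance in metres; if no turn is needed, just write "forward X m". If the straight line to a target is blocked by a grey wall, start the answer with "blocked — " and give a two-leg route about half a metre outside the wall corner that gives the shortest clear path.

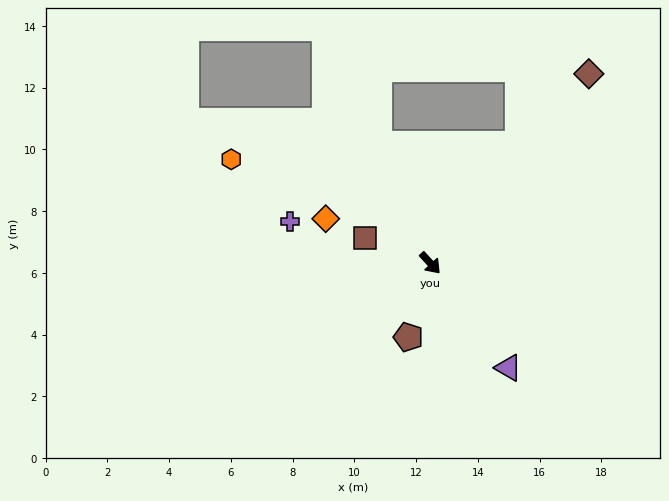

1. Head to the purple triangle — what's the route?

turn right 6°, forward 4.2 m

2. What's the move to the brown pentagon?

turn right 59°, forward 2.5 m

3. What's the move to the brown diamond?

turn left 98°, forward 8.0 m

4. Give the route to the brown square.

turn right 153°, forward 2.3 m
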